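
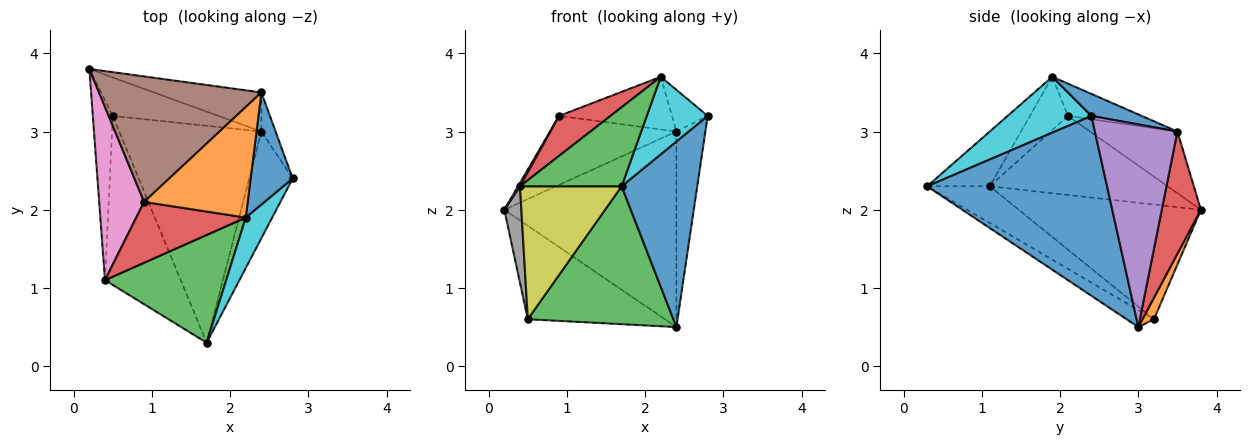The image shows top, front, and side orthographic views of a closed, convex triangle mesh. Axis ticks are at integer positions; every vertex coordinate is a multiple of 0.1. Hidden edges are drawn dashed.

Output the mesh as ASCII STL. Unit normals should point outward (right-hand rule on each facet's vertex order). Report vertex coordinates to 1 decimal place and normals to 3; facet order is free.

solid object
 facet normal 0.900 -0.378 -0.217
  outer loop
   vertex 2.4 3.0 0.5
   vertex 2.8 2.4 3.2
   vertex 1.7 0.3 2.3
  endloop
 endfacet
 facet normal 0.077 0.922 -0.379
  outer loop
   vertex 0.5 3.2 0.6
   vertex 0.2 3.8 2.0
   vertex 2.4 3.0 0.5
  endloop
 endfacet
 facet normal -0.100 -0.534 -0.840
  outer loop
   vertex 0.5 3.2 0.6
   vertex 2.4 3.0 0.5
   vertex 1.7 0.3 2.3
  endloop
 endfacet
 facet normal 0.218 0.957 -0.191
  outer loop
   vertex 2.4 3.5 3.0
   vertex 2.4 3.0 0.5
   vertex 0.2 3.8 2.0
  endloop
 endfacet
 facet normal 0.942 0.330 -0.066
  outer loop
   vertex 2.4 3.5 3.0
   vertex 2.8 2.4 3.2
   vertex 2.4 3.0 0.5
  endloop
 endfacet
 facet normal -0.316 0.457 0.832
  outer loop
   vertex 2.4 3.5 3.0
   vertex 0.2 3.8 2.0
   vertex 0.9 2.1 3.2
  endloop
 endfacet
 facet normal -0.870 -0.010 0.494
  outer loop
   vertex 0.4 1.1 2.3
   vertex 0.9 2.1 3.2
   vertex 0.2 3.8 2.0
  endloop
 endfacet
 facet normal -0.981 -0.092 -0.171
  outer loop
   vertex 0.4 1.1 2.3
   vertex 0.2 3.8 2.0
   vertex 0.5 3.2 0.6
  endloop
 endfacet
 facet normal -0.356 -0.578 -0.735
  outer loop
   vertex 0.4 1.1 2.3
   vertex 0.5 3.2 0.6
   vertex 1.7 0.3 2.3
  endloop
 endfacet
 facet normal 0.755 -0.549 0.358
  outer loop
   vertex 2.2 1.9 3.7
   vertex 1.7 0.3 2.3
   vertex 2.8 2.4 3.2
  endloop
 endfacet
 facet normal 0.440 0.313 0.841
  outer loop
   vertex 2.2 1.9 3.7
   vertex 2.8 2.4 3.2
   vertex 2.4 3.5 3.0
  endloop
 endfacet
 facet normal -0.271 0.414 0.869
  outer loop
   vertex 2.2 1.9 3.7
   vertex 2.4 3.5 3.0
   vertex 0.9 2.1 3.2
  endloop
 endfacet
 facet normal -0.342 -0.556 0.758
  outer loop
   vertex 2.2 1.9 3.7
   vertex 0.4 1.1 2.3
   vertex 1.7 0.3 2.3
  endloop
 endfacet
 facet normal -0.376 -0.509 0.774
  outer loop
   vertex 2.2 1.9 3.7
   vertex 0.9 2.1 3.2
   vertex 0.4 1.1 2.3
  endloop
 endfacet
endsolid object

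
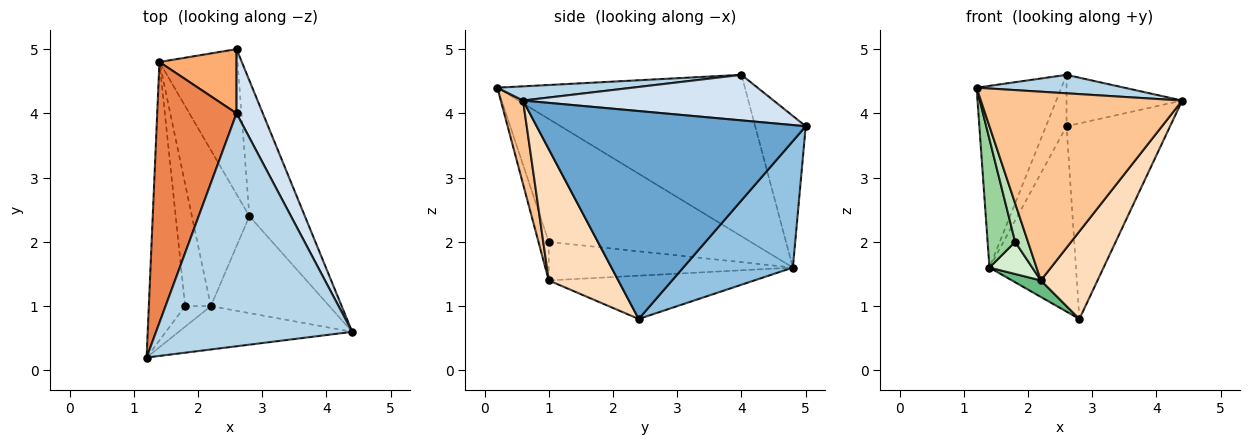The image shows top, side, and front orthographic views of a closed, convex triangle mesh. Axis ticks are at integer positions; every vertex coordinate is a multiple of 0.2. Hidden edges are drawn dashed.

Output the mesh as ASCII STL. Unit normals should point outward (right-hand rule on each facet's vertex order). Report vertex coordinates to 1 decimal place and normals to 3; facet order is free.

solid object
 facet normal 0.906 0.349 -0.242
  outer loop
   vertex 2.8 2.4 0.8
   vertex 2.6 5.0 3.8
   vertex 4.4 0.6 4.2
  endloop
 endfacet
 facet normal 0.706 0.557 -0.436
  outer loop
   vertex 1.4 4.8 1.6
   vertex 2.6 5.0 3.8
   vertex 2.8 2.4 0.8
  endloop
 endfacet
 facet normal 0.072 -0.079 0.994
  outer loop
   vertex 2.6 4.0 4.6
   vertex 1.2 0.2 4.4
   vertex 4.4 0.6 4.2
  endloop
 endfacet
 facet normal 0.804 0.371 0.464
  outer loop
   vertex 2.6 4.0 4.6
   vertex 4.4 0.6 4.2
   vertex 2.6 5.0 3.8
  endloop
 endfacet
 facet normal -0.858 0.294 0.422
  outer loop
   vertex 2.6 4.0 4.6
   vertex 1.4 4.8 1.6
   vertex 1.2 0.2 4.4
  endloop
 endfacet
 facet normal -0.838 0.341 0.426
  outer loop
   vertex 2.6 4.0 4.6
   vertex 2.6 5.0 3.8
   vertex 1.4 4.8 1.6
  endloop
 endfacet
 facet normal 0.107 -0.969 -0.223
  outer loop
   vertex 2.2 1.0 1.4
   vertex 4.4 0.6 4.2
   vertex 1.2 0.2 4.4
  endloop
 endfacet
 facet normal 0.635 -0.518 -0.573
  outer loop
   vertex 2.2 1.0 1.4
   vertex 2.8 2.4 0.8
   vertex 4.4 0.6 4.2
  endloop
 endfacet
 facet normal -0.599 -0.084 -0.796
  outer loop
   vertex 2.2 1.0 1.4
   vertex 1.4 4.8 1.6
   vertex 2.8 2.4 0.8
  endloop
 endfacet
 facet normal -0.951 -0.130 -0.281
  outer loop
   vertex 1.8 1.0 2.0
   vertex 1.2 0.2 4.4
   vertex 1.4 4.8 1.6
  endloop
 endfacet
 facet normal -0.577 -0.721 -0.384
  outer loop
   vertex 1.8 1.0 2.0
   vertex 2.2 1.0 1.4
   vertex 1.2 0.2 4.4
  endloop
 endfacet
 facet normal -0.823 -0.144 -0.549
  outer loop
   vertex 1.8 1.0 2.0
   vertex 1.4 4.8 1.6
   vertex 2.2 1.0 1.4
  endloop
 endfacet
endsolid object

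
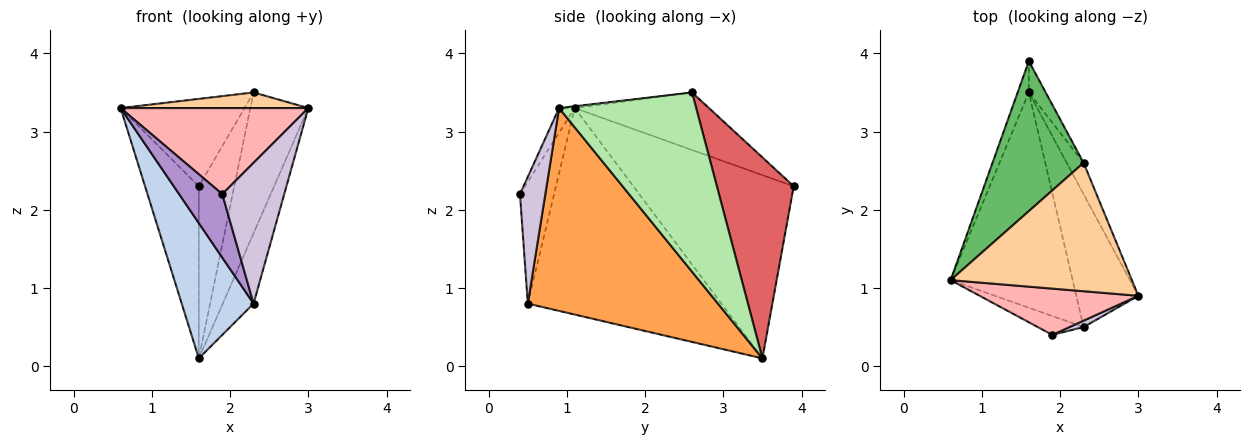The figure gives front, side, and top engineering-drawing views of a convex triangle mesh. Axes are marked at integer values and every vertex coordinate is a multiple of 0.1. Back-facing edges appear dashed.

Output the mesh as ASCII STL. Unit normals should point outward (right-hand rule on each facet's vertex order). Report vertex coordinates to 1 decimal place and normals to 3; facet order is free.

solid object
 facet normal -0.947 0.317 -0.058
  outer loop
   vertex 1.6 3.5 0.1
   vertex 0.6 1.1 3.3
   vertex 1.6 3.9 2.3
  endloop
 endfacet
 facet normal -0.820 -0.304 -0.485
  outer loop
   vertex 2.3 0.5 0.8
   vertex 0.6 1.1 3.3
   vertex 1.6 3.5 0.1
  endloop
 endfacet
 facet normal 0.945 0.153 -0.289
  outer loop
   vertex 2.3 0.5 0.8
   vertex 1.6 3.5 0.1
   vertex 3.0 0.9 3.3
  endloop
 endfacet
 facet normal -0.010 -0.121 0.993
  outer loop
   vertex 2.3 2.6 3.5
   vertex 0.6 1.1 3.3
   vertex 3.0 0.9 3.3
  endloop
 endfacet
 facet normal -0.479 0.442 0.758
  outer loop
   vertex 2.3 2.6 3.5
   vertex 1.6 3.9 2.3
   vertex 0.6 1.1 3.3
  endloop
 endfacet
 facet normal 0.918 0.388 -0.086
  outer loop
   vertex 2.3 2.6 3.5
   vertex 3.0 0.9 3.3
   vertex 1.6 3.5 0.1
  endloop
 endfacet
 facet normal 0.905 0.418 -0.076
  outer loop
   vertex 2.3 2.6 3.5
   vertex 1.6 3.5 0.1
   vertex 1.6 3.9 2.3
  endloop
 endfacet
 facet normal -0.073 -0.878 0.472
  outer loop
   vertex 1.9 0.4 2.2
   vertex 3.0 0.9 3.3
   vertex 0.6 1.1 3.3
  endloop
 endfacet
 facet normal -0.604 -0.764 -0.227
  outer loop
   vertex 1.9 0.4 2.2
   vertex 0.6 1.1 3.3
   vertex 2.3 0.5 0.8
  endloop
 endfacet
 facet normal 0.378 -0.925 0.042
  outer loop
   vertex 1.9 0.4 2.2
   vertex 2.3 0.5 0.8
   vertex 3.0 0.9 3.3
  endloop
 endfacet
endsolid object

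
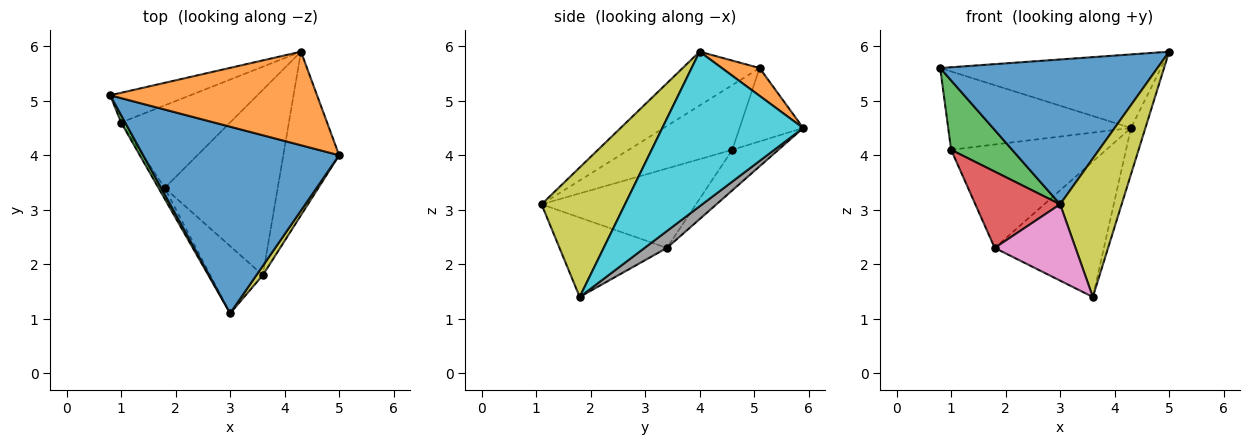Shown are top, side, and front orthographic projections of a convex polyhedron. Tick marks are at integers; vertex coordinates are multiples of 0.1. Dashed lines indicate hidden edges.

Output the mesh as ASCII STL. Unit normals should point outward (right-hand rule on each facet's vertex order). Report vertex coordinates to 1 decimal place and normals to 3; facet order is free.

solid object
 facet normal -0.212 -0.599 0.772
  outer loop
   vertex 3.0 1.1 3.1
   vertex 5.0 4.0 5.9
   vertex 0.8 5.1 5.6
  endloop
 endfacet
 facet normal 0.105 0.615 0.782
  outer loop
   vertex 4.3 5.9 4.5
   vertex 0.8 5.1 5.6
   vertex 5.0 4.0 5.9
  endloop
 endfacet
 facet normal -0.860 -0.507 0.054
  outer loop
   vertex 1.0 4.6 4.1
   vertex 3.0 1.1 3.1
   vertex 0.8 5.1 5.6
  endloop
 endfacet
 facet normal -0.875 -0.480 -0.069
  outer loop
   vertex 1.0 4.6 4.1
   vertex 1.8 3.4 2.3
   vertex 3.0 1.1 3.1
  endloop
 endfacet
 facet normal -0.309 0.889 -0.338
  outer loop
   vertex 1.0 4.6 4.1
   vertex 0.8 5.1 5.6
   vertex 4.3 5.9 4.5
  endloop
 endfacet
 facet normal -0.226 0.761 -0.608
  outer loop
   vertex 1.0 4.6 4.1
   vertex 4.3 5.9 4.5
   vertex 1.8 3.4 2.3
  endloop
 endfacet
 facet normal -0.706 -0.531 -0.468
  outer loop
   vertex 3.6 1.8 1.4
   vertex 3.0 1.1 3.1
   vertex 1.8 3.4 2.3
  endloop
 endfacet
 facet normal 0.120 0.586 -0.802
  outer loop
   vertex 3.6 1.8 1.4
   vertex 1.8 3.4 2.3
   vertex 4.3 5.9 4.5
  endloop
 endfacet
 facet normal 0.804 -0.593 0.040
  outer loop
   vertex 3.6 1.8 1.4
   vertex 5.0 4.0 5.9
   vertex 3.0 1.1 3.1
  endloop
 endfacet
 facet normal 0.936 0.096 -0.338
  outer loop
   vertex 3.6 1.8 1.4
   vertex 4.3 5.9 4.5
   vertex 5.0 4.0 5.9
  endloop
 endfacet
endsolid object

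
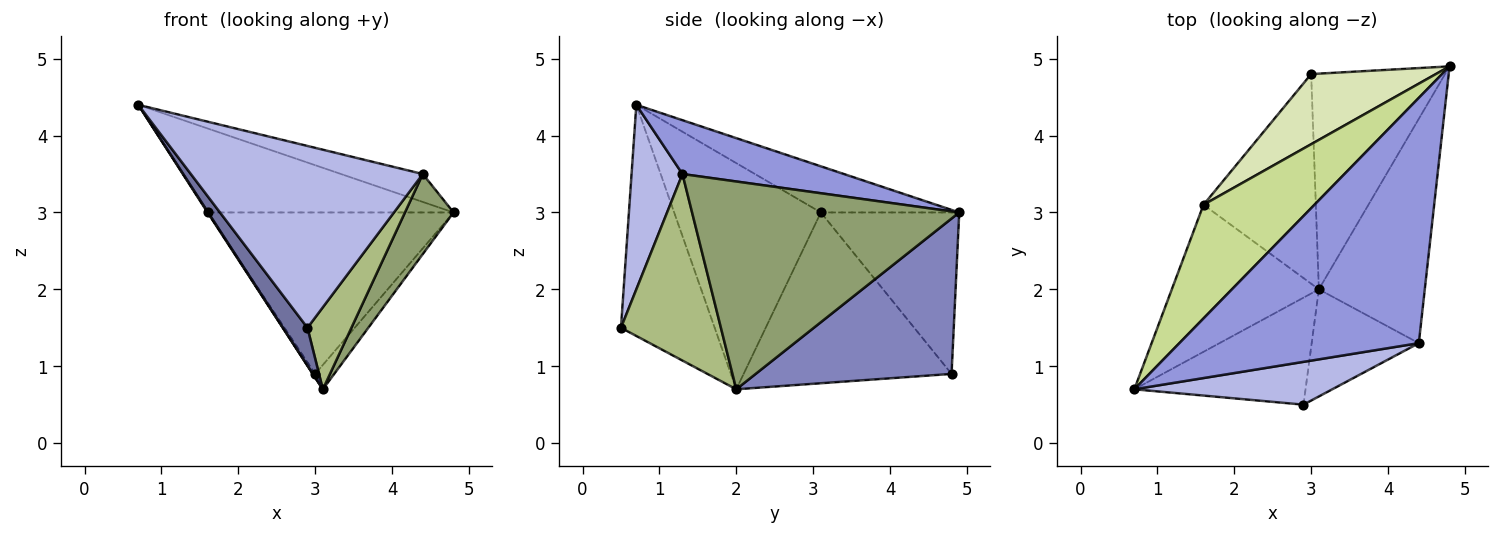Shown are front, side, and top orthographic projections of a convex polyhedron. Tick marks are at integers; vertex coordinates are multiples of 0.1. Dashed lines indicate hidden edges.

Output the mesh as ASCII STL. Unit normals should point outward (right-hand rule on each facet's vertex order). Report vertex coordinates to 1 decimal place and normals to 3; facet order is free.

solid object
 facet normal -0.786 -0.206 -0.582
  outer loop
   vertex 3.1 2.0 0.7
   vertex 2.9 0.5 1.5
   vertex 0.7 0.7 4.4
  endloop
 endfacet
 facet normal 0.755 0.073 -0.651
  outer loop
   vertex 3.0 4.8 0.9
   vertex 4.8 4.9 3.0
   vertex 3.1 2.0 0.7
  endloop
 endfacet
 facet normal 0.218 0.110 0.970
  outer loop
   vertex 4.4 1.3 3.5
   vertex 4.8 4.9 3.0
   vertex 0.7 0.7 4.4
  endloop
 endfacet
 facet normal 0.209 -0.952 0.224
  outer loop
   vertex 4.4 1.3 3.5
   vertex 0.7 0.7 4.4
   vertex 2.9 0.5 1.5
  endloop
 endfacet
 facet normal 0.879 -0.160 -0.448
  outer loop
   vertex 4.4 1.3 3.5
   vertex 3.1 2.0 0.7
   vertex 4.8 4.9 3.0
  endloop
 endfacet
 facet normal 0.810 -0.356 -0.465
  outer loop
   vertex 4.4 1.3 3.5
   vertex 2.9 0.5 1.5
   vertex 3.1 2.0 0.7
  endloop
 endfacet
 facet normal -0.317 0.564 0.763
  outer loop
   vertex 1.6 3.1 3.0
   vertex 0.7 0.7 4.4
   vertex 4.8 4.9 3.0
  endloop
 endfacet
 facet normal -0.458 0.815 0.354
  outer loop
   vertex 1.6 3.1 3.0
   vertex 4.8 4.9 3.0
   vertex 3.0 4.8 0.9
  endloop
 endfacet
 facet normal -0.838 -0.004 -0.545
  outer loop
   vertex 1.6 3.1 3.0
   vertex 3.1 2.0 0.7
   vertex 0.7 0.7 4.4
  endloop
 endfacet
 facet normal -0.836 0.009 -0.549
  outer loop
   vertex 1.6 3.1 3.0
   vertex 3.0 4.8 0.9
   vertex 3.1 2.0 0.7
  endloop
 endfacet
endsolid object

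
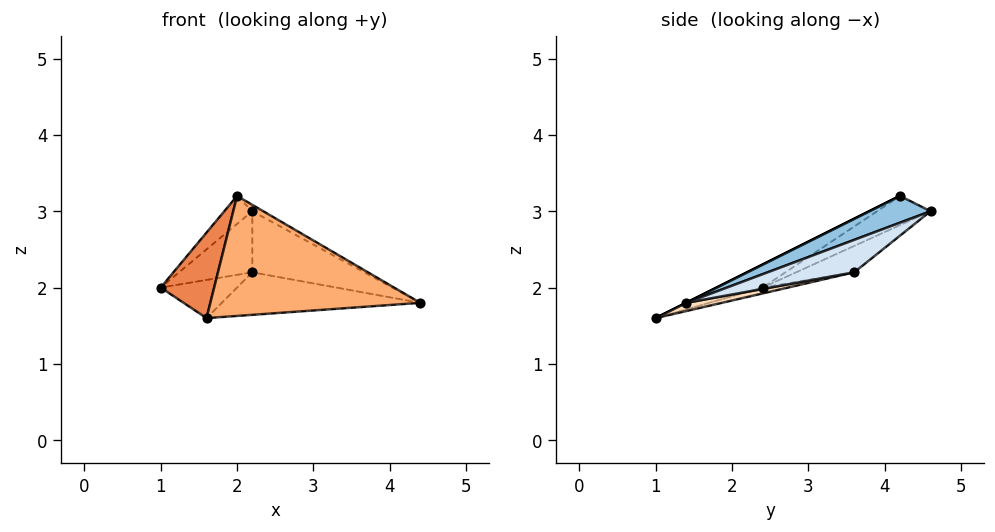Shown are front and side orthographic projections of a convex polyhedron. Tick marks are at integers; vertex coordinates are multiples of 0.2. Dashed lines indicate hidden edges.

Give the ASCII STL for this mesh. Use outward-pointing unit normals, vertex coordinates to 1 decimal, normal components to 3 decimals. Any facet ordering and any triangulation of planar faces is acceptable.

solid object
 facet normal -0.885 0.464 0.042
  outer loop
   vertex 2.0 4.2 3.2
   vertex 2.2 4.6 3.0
   vertex 1.0 2.4 2.0
  endloop
 endfacet
 facet normal 0.590 0.105 0.801
  outer loop
   vertex 2.0 4.2 3.2
   vertex 4.4 1.4 1.8
   vertex 2.2 4.6 3.0
  endloop
 endfacet
 facet normal -0.443 0.560 -0.700
  outer loop
   vertex 2.2 3.6 2.2
   vertex 1.0 2.4 2.0
   vertex 2.2 4.6 3.0
  endloop
 endfacet
 facet normal 0.435 0.563 -0.703
  outer loop
   vertex 2.2 3.6 2.2
   vertex 2.2 4.6 3.0
   vertex 4.4 1.4 1.8
  endloop
 endfacet
 facet normal -0.333 -0.388 0.859
  outer loop
   vertex 1.6 1.0 1.6
   vertex 2.0 4.2 3.2
   vertex 1.0 2.4 2.0
  endloop
 endfacet
 facet normal 0.000 -0.447 0.894
  outer loop
   vertex 1.6 1.0 1.6
   vertex 4.4 1.4 1.8
   vertex 2.0 4.2 3.2
  endloop
 endfacet
 facet normal -0.081 0.242 -0.967
  outer loop
   vertex 1.6 1.0 1.6
   vertex 1.0 2.4 2.0
   vertex 2.2 3.6 2.2
  endloop
 endfacet
 facet normal 0.039 0.216 -0.976
  outer loop
   vertex 1.6 1.0 1.6
   vertex 2.2 3.6 2.2
   vertex 4.4 1.4 1.8
  endloop
 endfacet
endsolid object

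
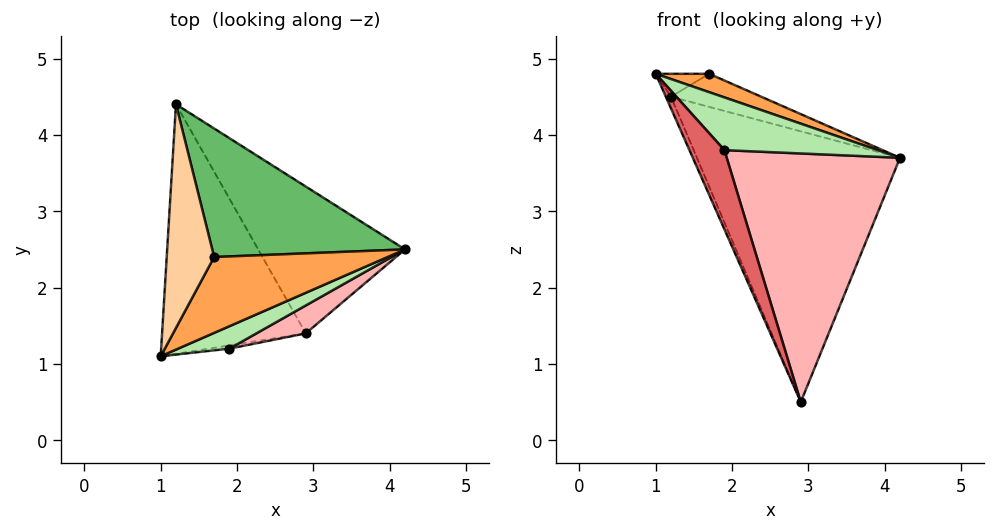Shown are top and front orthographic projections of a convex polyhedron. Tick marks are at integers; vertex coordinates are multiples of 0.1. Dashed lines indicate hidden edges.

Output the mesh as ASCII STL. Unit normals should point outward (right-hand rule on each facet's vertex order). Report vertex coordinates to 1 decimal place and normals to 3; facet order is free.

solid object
 facet normal -0.915 0.019 -0.403
  outer loop
   vertex 2.9 1.4 0.5
   vertex 1.0 1.1 4.8
   vertex 1.2 4.4 4.5
  endloop
 endfacet
 facet normal 0.395 0.808 -0.438
  outer loop
   vertex 2.9 1.4 0.5
   vertex 1.2 4.4 4.5
   vertex 4.2 2.5 3.7
  endloop
 endfacet
 facet normal 0.400 -0.216 0.891
  outer loop
   vertex 1.7 2.4 4.8
   vertex 1.0 1.1 4.8
   vertex 4.2 2.5 3.7
  endloop
 endfacet
 facet normal -0.186 0.100 0.977
  outer loop
   vertex 1.7 2.4 4.8
   vertex 1.2 4.4 4.5
   vertex 1.0 1.1 4.8
  endloop
 endfacet
 facet normal 0.384 0.230 0.894
  outer loop
   vertex 1.7 2.4 4.8
   vertex 4.2 2.5 3.7
   vertex 1.2 4.4 4.5
  endloop
 endfacet
 facet normal 0.473 -0.811 0.345
  outer loop
   vertex 1.9 1.2 3.8
   vertex 4.2 2.5 3.7
   vertex 1.0 1.1 4.8
  endloop
 endfacet
 facet normal 0.066 -0.997 -0.040
  outer loop
   vertex 1.9 1.2 3.8
   vertex 1.0 1.1 4.8
   vertex 2.9 1.4 0.5
  endloop
 endfacet
 facet normal 0.493 -0.865 0.097
  outer loop
   vertex 1.9 1.2 3.8
   vertex 2.9 1.4 0.5
   vertex 4.2 2.5 3.7
  endloop
 endfacet
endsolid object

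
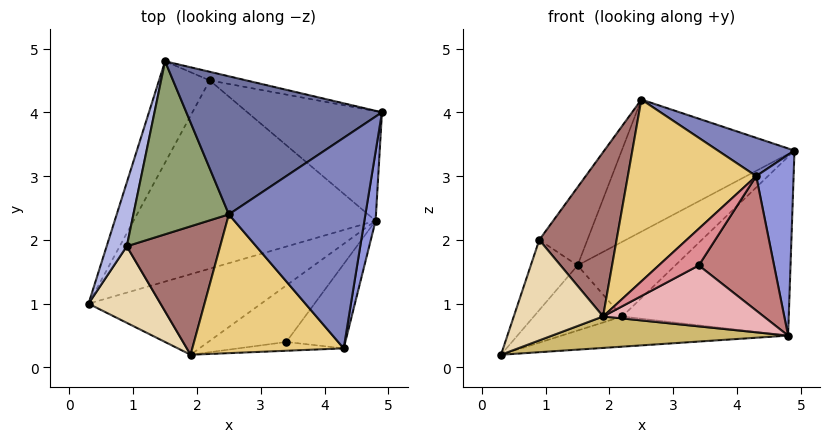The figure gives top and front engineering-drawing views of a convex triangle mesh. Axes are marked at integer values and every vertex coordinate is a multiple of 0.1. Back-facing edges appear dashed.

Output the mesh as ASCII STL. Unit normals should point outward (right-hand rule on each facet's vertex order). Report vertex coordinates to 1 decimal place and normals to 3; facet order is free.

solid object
 facet normal -0.215 0.675 0.706
  outer loop
   vertex 2.5 2.4 4.2
   vertex 4.9 4.0 3.4
   vertex 1.5 4.8 1.6
  endloop
 endfacet
 facet normal 0.408 -0.163 0.898
  outer loop
   vertex 4.3 0.3 3.0
   vertex 4.9 4.0 3.4
   vertex 2.5 2.4 4.2
  endloop
 endfacet
 facet normal 0.984 -0.166 0.064
  outer loop
   vertex 4.8 2.3 0.5
   vertex 4.9 4.0 3.4
   vertex 4.3 0.3 3.0
  endloop
 endfacet
 facet normal -0.953 0.225 0.205
  outer loop
   vertex 0.9 1.9 2.0
   vertex 1.5 4.8 1.6
   vertex 0.3 1.0 0.2
  endloop
 endfacet
 facet normal -0.810 0.241 0.534
  outer loop
   vertex 0.9 1.9 2.0
   vertex 2.5 2.4 4.2
   vertex 1.5 4.8 1.6
  endloop
 endfacet
 facet normal 0.283 0.953 -0.110
  outer loop
   vertex 2.2 4.5 0.8
   vertex 1.5 4.8 1.6
   vertex 4.9 4.0 3.4
  endloop
 endfacet
 facet normal 0.551 0.711 -0.436
  outer loop
   vertex 2.2 4.5 0.8
   vertex 4.9 4.0 3.4
   vertex 4.8 2.3 0.5
  endloop
 endfacet
 facet normal -0.590 0.437 -0.680
  outer loop
   vertex 2.2 4.5 0.8
   vertex 0.3 1.0 0.2
   vertex 1.5 4.8 1.6
  endloop
 endfacet
 facet normal 0.020 0.158 -0.987
  outer loop
   vertex 2.2 4.5 0.8
   vertex 4.8 2.3 0.5
   vertex 0.3 1.0 0.2
  endloop
 endfacet
 facet normal 0.165 -0.359 -0.919
  outer loop
   vertex 1.9 0.2 0.8
   vertex 0.3 1.0 0.2
   vertex 4.8 2.3 0.5
  endloop
 endfacet
 facet normal -0.463 -0.704 0.538
  outer loop
   vertex 1.9 0.2 0.8
   vertex 4.3 0.3 3.0
   vertex 2.5 2.4 4.2
  endloop
 endfacet
 facet normal -0.530 -0.675 0.514
  outer loop
   vertex 1.9 0.2 0.8
   vertex 0.9 1.9 2.0
   vertex 0.3 1.0 0.2
  endloop
 endfacet
 facet normal -0.515 -0.675 0.528
  outer loop
   vertex 1.9 0.2 0.8
   vertex 2.5 2.4 4.2
   vertex 0.9 1.9 2.0
  endloop
 endfacet
 facet normal 0.591 -0.684 -0.429
  outer loop
   vertex 3.4 0.4 1.6
   vertex 4.8 2.3 0.5
   vertex 4.3 0.3 3.0
  endloop
 endfacet
 facet normal 0.246 -0.943 -0.225
  outer loop
   vertex 3.4 0.4 1.6
   vertex 4.3 0.3 3.0
   vertex 1.9 0.2 0.8
  endloop
 endfacet
 facet normal 0.418 -0.666 -0.618
  outer loop
   vertex 3.4 0.4 1.6
   vertex 1.9 0.2 0.8
   vertex 4.8 2.3 0.5
  endloop
 endfacet
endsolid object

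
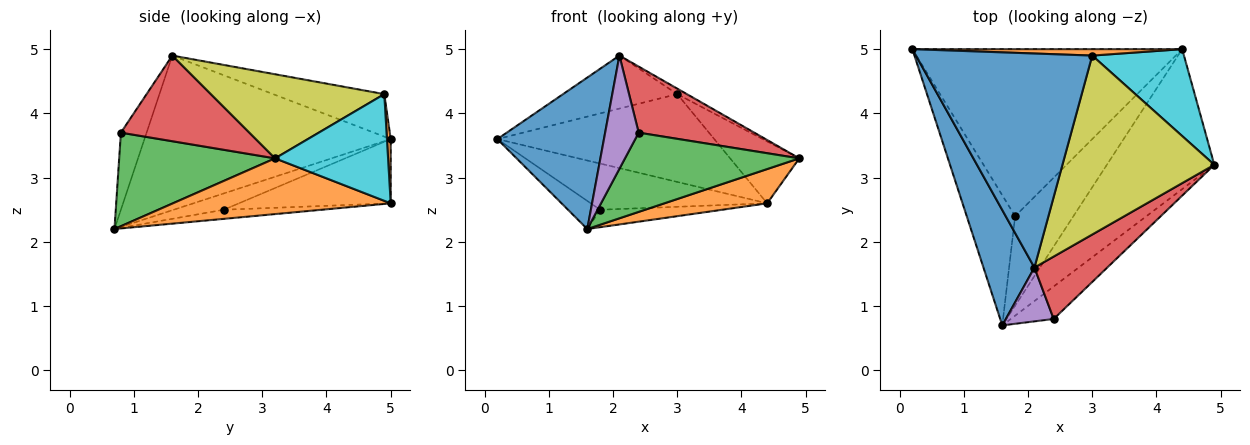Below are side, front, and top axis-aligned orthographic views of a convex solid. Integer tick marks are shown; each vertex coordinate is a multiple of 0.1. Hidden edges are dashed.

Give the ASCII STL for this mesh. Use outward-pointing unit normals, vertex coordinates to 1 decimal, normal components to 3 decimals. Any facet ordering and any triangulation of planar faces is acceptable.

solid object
 facet normal -0.878 -0.380 0.289
  outer loop
   vertex 2.1 1.6 4.9
   vertex 0.2 5.0 3.6
   vertex 1.6 0.7 2.2
  endloop
 endfacet
 facet normal 0.450 -0.212 -0.867
  outer loop
   vertex 4.4 5.0 2.6
   vertex 4.9 3.2 3.3
   vertex 1.6 0.7 2.2
  endloop
 endfacet
 facet normal 0.637 -0.713 -0.292
  outer loop
   vertex 2.4 0.8 3.7
   vertex 1.6 0.7 2.2
   vertex 4.9 3.2 3.3
  endloop
 endfacet
 facet normal 0.628 -0.566 0.534
  outer loop
   vertex 2.4 0.8 3.7
   vertex 4.9 3.2 3.3
   vertex 2.1 1.6 4.9
  endloop
 endfacet
 facet normal -0.569 -0.743 0.353
  outer loop
   vertex 2.4 0.8 3.7
   vertex 2.1 1.6 4.9
   vertex 1.6 0.7 2.2
  endloop
 endfacet
 facet normal -0.312 0.201 -0.929
  outer loop
   vertex 1.8 2.4 2.5
   vertex 1.6 0.7 2.2
   vertex 0.2 5.0 3.6
  endloop
 endfacet
 facet normal -0.224 0.260 -0.939
  outer loop
   vertex 1.8 2.4 2.5
   vertex 0.2 5.0 3.6
   vertex 4.4 5.0 2.6
  endloop
 endfacet
 facet normal -0.152 0.189 -0.970
  outer loop
   vertex 1.8 2.4 2.5
   vertex 4.4 5.0 2.6
   vertex 1.6 0.7 2.2
  endloop
 endfacet
 facet normal 0.484 0.027 0.874
  outer loop
   vertex 3.0 4.9 4.3
   vertex 2.1 1.6 4.9
   vertex 4.9 3.2 3.3
  endloop
 endfacet
 facet normal 0.688 0.421 0.591
  outer loop
   vertex 3.0 4.9 4.3
   vertex 4.9 3.2 3.3
   vertex 4.4 5.0 2.6
  endloop
 endfacet
 facet normal -0.228 0.234 0.945
  outer loop
   vertex 3.0 4.9 4.3
   vertex 0.2 5.0 3.6
   vertex 2.1 1.6 4.9
  endloop
 endfacet
 facet normal 0.017 0.997 0.073
  outer loop
   vertex 3.0 4.9 4.3
   vertex 4.4 5.0 2.6
   vertex 0.2 5.0 3.6
  endloop
 endfacet
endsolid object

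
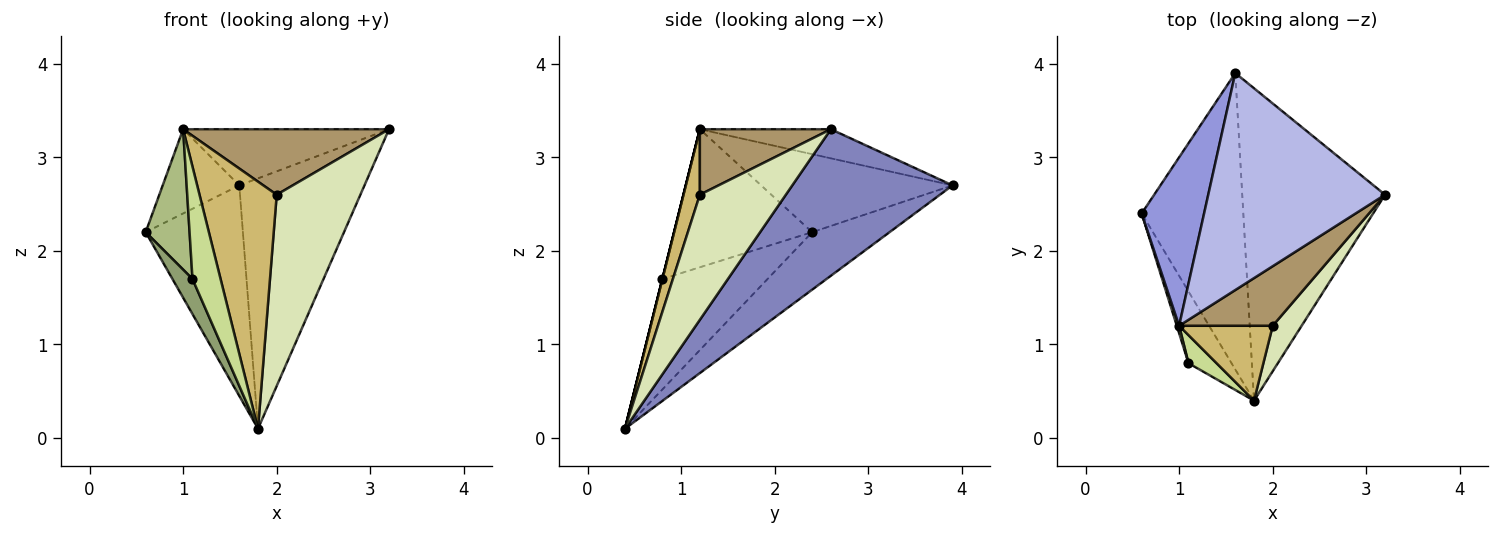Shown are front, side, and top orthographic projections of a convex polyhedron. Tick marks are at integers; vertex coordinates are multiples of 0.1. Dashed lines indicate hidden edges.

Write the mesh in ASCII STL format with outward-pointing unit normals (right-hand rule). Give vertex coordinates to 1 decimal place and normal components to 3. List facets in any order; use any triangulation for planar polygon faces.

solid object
 facet normal -0.419 0.526 -0.740
  outer loop
   vertex 1.6 3.9 2.7
   vertex 1.8 0.4 0.1
   vertex 0.6 2.4 2.2
  endloop
 endfacet
 facet normal 0.625 0.488 -0.609
  outer loop
   vertex 1.6 3.9 2.7
   vertex 3.2 2.6 3.3
   vertex 1.8 0.4 0.1
  endloop
 endfacet
 facet normal -0.745 0.298 0.596
  outer loop
   vertex 1.6 3.9 2.7
   vertex 0.6 2.4 2.2
   vertex 1.0 1.2 3.3
  endloop
 endfacet
 facet normal -0.157 0.247 0.956
  outer loop
   vertex 1.6 3.9 2.7
   vertex 1.0 1.2 3.3
   vertex 3.2 2.6 3.3
  endloop
 endfacet
 facet normal -0.917 -0.175 -0.358
  outer loop
   vertex 1.1 0.8 1.7
   vertex 0.6 2.4 2.2
   vertex 1.8 0.4 0.1
  endloop
 endfacet
 facet normal -0.953 -0.303 0.016
  outer loop
   vertex 1.1 0.8 1.7
   vertex 1.0 1.2 3.3
   vertex 0.6 2.4 2.2
  endloop
 endfacet
 facet normal 0.000 -0.970 0.243
  outer loop
   vertex 1.1 0.8 1.7
   vertex 1.8 0.4 0.1
   vertex 1.0 1.2 3.3
  endloop
 endfacet
 facet normal 0.707 -0.688 0.164
  outer loop
   vertex 2.0 1.2 2.6
   vertex 1.8 0.4 0.1
   vertex 3.2 2.6 3.3
  endloop
 endfacet
 facet normal 0.426 -0.669 0.609
  outer loop
   vertex 2.0 1.2 2.6
   vertex 3.2 2.6 3.3
   vertex 1.0 1.2 3.3
  endloop
 endfacet
 facet normal 0.199 -0.938 0.284
  outer loop
   vertex 2.0 1.2 2.6
   vertex 1.0 1.2 3.3
   vertex 1.8 0.4 0.1
  endloop
 endfacet
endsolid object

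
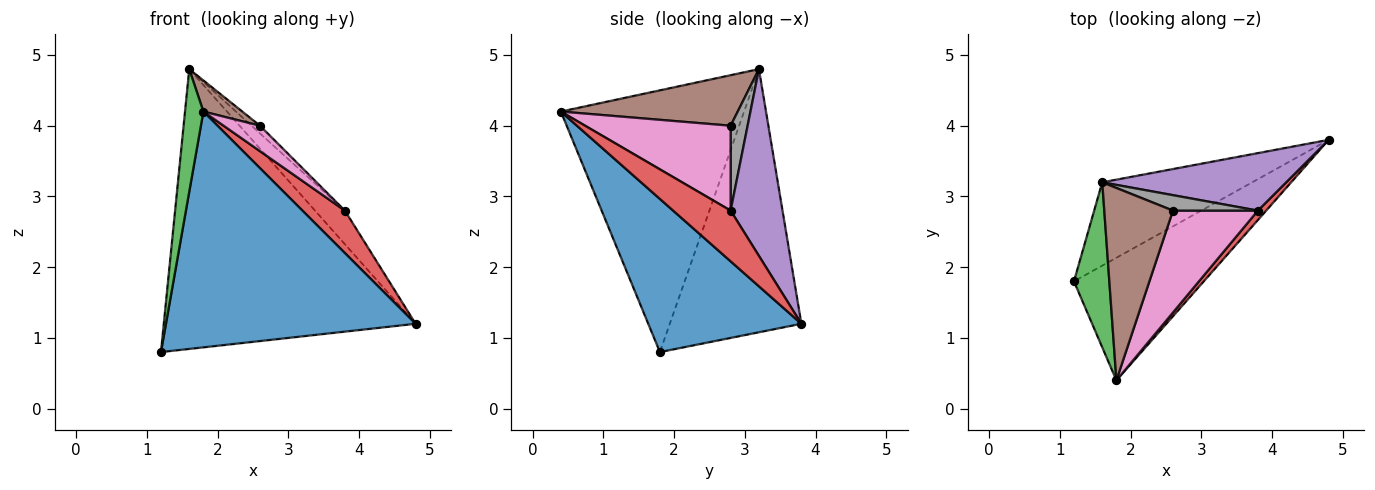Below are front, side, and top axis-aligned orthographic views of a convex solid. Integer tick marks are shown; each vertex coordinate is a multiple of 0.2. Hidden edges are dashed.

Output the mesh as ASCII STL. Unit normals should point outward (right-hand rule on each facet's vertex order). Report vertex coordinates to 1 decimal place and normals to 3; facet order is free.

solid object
 facet normal 0.478 -0.779 -0.405
  outer loop
   vertex 1.8 0.4 4.2
   vertex 1.2 1.8 0.8
   vertex 4.8 3.8 1.2
  endloop
 endfacet
 facet normal -0.448 0.857 -0.255
  outer loop
   vertex 1.6 3.2 4.8
   vertex 4.8 3.8 1.2
   vertex 1.2 1.8 0.8
  endloop
 endfacet
 facet normal -0.986 -0.099 0.133
  outer loop
   vertex 1.6 3.2 4.8
   vertex 1.2 1.8 0.8
   vertex 1.8 0.4 4.2
  endloop
 endfacet
 facet normal 0.798 -0.589 0.131
  outer loop
   vertex 3.8 2.8 2.8
   vertex 1.8 0.4 4.2
   vertex 4.8 3.8 1.2
  endloop
 endfacet
 facet normal 0.659 0.380 0.649
  outer loop
   vertex 3.8 2.8 2.8
   vertex 4.8 3.8 1.2
   vertex 1.6 3.2 4.8
  endloop
 endfacet
 facet normal 0.587 -0.129 0.799
  outer loop
   vertex 2.6 2.8 4.0
   vertex 1.6 3.2 4.8
   vertex 1.8 0.4 4.2
  endloop
 endfacet
 facet normal 0.696 -0.174 0.696
  outer loop
   vertex 2.6 2.8 4.0
   vertex 1.8 0.4 4.2
   vertex 3.8 2.8 2.8
  endloop
 endfacet
 facet normal 0.667 0.333 0.667
  outer loop
   vertex 2.6 2.8 4.0
   vertex 3.8 2.8 2.8
   vertex 1.6 3.2 4.8
  endloop
 endfacet
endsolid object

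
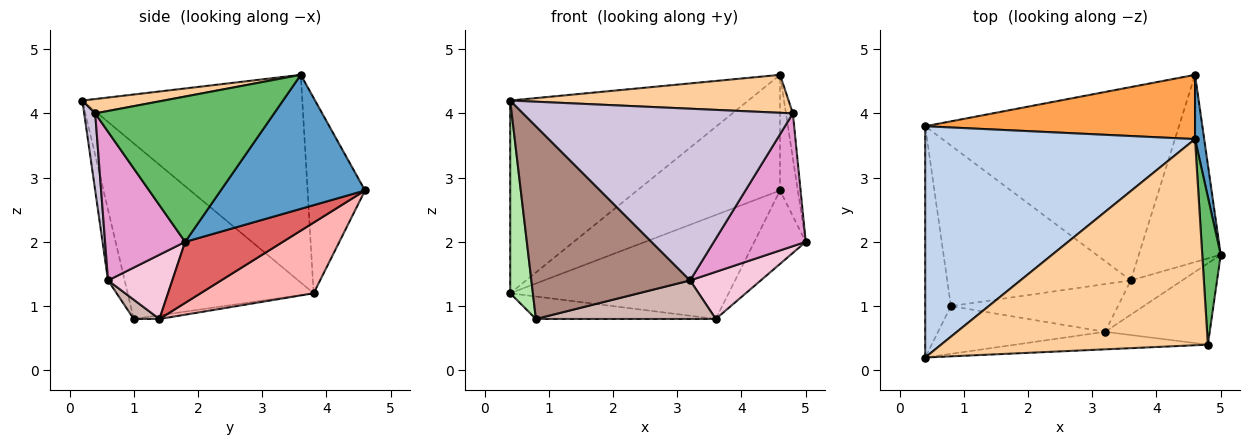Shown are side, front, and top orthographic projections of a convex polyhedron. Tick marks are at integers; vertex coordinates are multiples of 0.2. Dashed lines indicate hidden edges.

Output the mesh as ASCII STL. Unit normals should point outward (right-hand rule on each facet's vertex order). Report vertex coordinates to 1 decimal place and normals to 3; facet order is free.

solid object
 facet normal 0.990 0.122 0.068
  outer loop
   vertex 4.6 3.6 4.6
   vertex 5.0 1.8 2.0
   vertex 4.6 4.6 2.8
  endloop
 endfacet
 facet normal -0.509 0.551 0.661
  outer loop
   vertex 0.4 3.8 1.2
   vertex 0.4 0.2 4.2
   vertex 4.6 3.6 4.6
  endloop
 endfacet
 facet normal -0.332 0.825 0.458
  outer loop
   vertex 0.4 3.8 1.2
   vertex 4.6 3.6 4.6
   vertex 4.6 4.6 2.8
  endloop
 endfacet
 facet normal 0.053 -0.181 0.982
  outer loop
   vertex 4.8 0.4 4.0
   vertex 4.6 3.6 4.6
   vertex 0.4 0.2 4.2
  endloop
 endfacet
 facet normal 0.991 0.038 0.126
  outer loop
   vertex 4.8 0.4 4.0
   vertex 5.0 1.8 2.0
   vertex 4.6 3.6 4.6
  endloop
 endfacet
 facet normal -0.982 -0.120 -0.144
  outer loop
   vertex 0.8 1.0 0.8
   vertex 0.4 0.2 4.2
   vertex 0.4 3.8 1.2
  endloop
 endfacet
 facet normal 0.570 0.300 -0.765
  outer loop
   vertex 3.6 1.4 0.8
   vertex 4.6 4.6 2.8
   vertex 5.0 1.8 2.0
  endloop
 endfacet
 facet normal 0.238 0.460 -0.855
  outer loop
   vertex 3.6 1.4 0.8
   vertex 0.4 3.8 1.2
   vertex 4.6 4.6 2.8
  endloop
 endfacet
 facet normal -0.020 0.139 -0.990
  outer loop
   vertex 3.6 1.4 0.8
   vertex 0.8 1.0 0.8
   vertex 0.4 3.8 1.2
  endloop
 endfacet
 facet normal 0.041 -0.994 -0.101
  outer loop
   vertex 3.2 0.6 1.4
   vertex 4.8 0.4 4.0
   vertex 0.4 0.2 4.2
  endloop
 endfacet
 facet normal -0.101 -0.966 -0.239
  outer loop
   vertex 3.2 0.6 1.4
   vertex 0.4 0.2 4.2
   vertex 0.8 1.0 0.8
  endloop
 endfacet
 facet normal 0.089 -0.626 -0.775
  outer loop
   vertex 3.2 0.6 1.4
   vertex 0.8 1.0 0.8
   vertex 3.6 1.4 0.8
  endloop
 endfacet
 facet normal 0.596 -0.685 -0.420
  outer loop
   vertex 3.2 0.6 1.4
   vertex 5.0 1.8 2.0
   vertex 4.8 0.4 4.0
  endloop
 endfacet
 facet normal 0.592 -0.652 -0.474
  outer loop
   vertex 3.2 0.6 1.4
   vertex 3.6 1.4 0.8
   vertex 5.0 1.8 2.0
  endloop
 endfacet
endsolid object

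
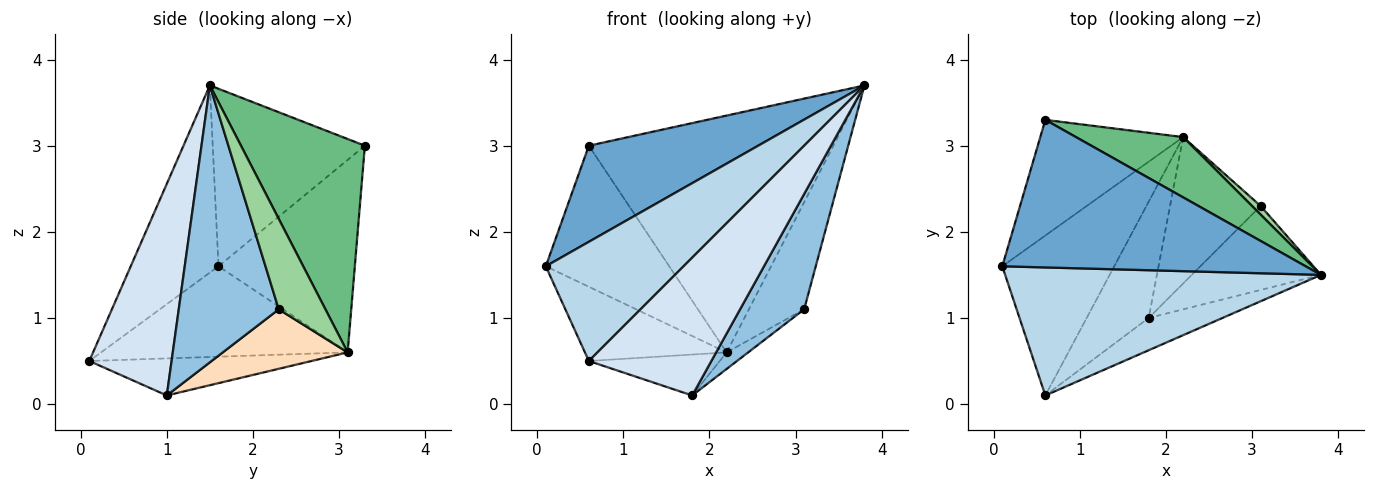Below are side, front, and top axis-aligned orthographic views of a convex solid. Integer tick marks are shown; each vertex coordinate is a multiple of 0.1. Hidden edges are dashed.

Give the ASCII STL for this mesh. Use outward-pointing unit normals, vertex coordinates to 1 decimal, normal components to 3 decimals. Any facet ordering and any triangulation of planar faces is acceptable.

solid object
 facet normal -0.440 -0.490 0.752
  outer loop
   vertex 0.6 3.3 3.0
   vertex 0.1 1.6 1.6
   vertex 3.8 1.5 3.7
  endloop
 endfacet
 facet normal 0.784 -0.502 -0.366
  outer loop
   vertex 3.1 2.3 1.1
   vertex 3.8 1.5 3.7
   vertex 1.8 1.0 0.1
  endloop
 endfacet
 facet normal -0.398 -0.625 0.671
  outer loop
   vertex 0.6 0.1 0.5
   vertex 3.8 1.5 3.7
   vertex 0.1 1.6 1.6
  endloop
 endfacet
 facet normal 0.547 -0.815 -0.191
  outer loop
   vertex 0.6 0.1 0.5
   vertex 1.8 1.0 0.1
   vertex 3.8 1.5 3.7
  endloop
 endfacet
 facet normal -0.650 0.588 -0.482
  outer loop
   vertex 2.2 3.1 0.6
   vertex 0.1 1.6 1.6
   vertex 0.6 3.3 3.0
  endloop
 endfacet
 facet normal -0.591 0.340 -0.732
  outer loop
   vertex 2.2 3.1 0.6
   vertex 0.6 0.1 0.5
   vertex 0.1 1.6 1.6
  endloop
 endfacet
 facet normal -0.491 0.289 -0.822
  outer loop
   vertex 2.2 3.1 0.6
   vertex 1.8 1.0 0.1
   vertex 0.6 0.1 0.5
  endloop
 endfacet
 facet normal 0.546 0.094 -0.832
  outer loop
   vertex 2.2 3.1 0.6
   vertex 3.1 2.3 1.1
   vertex 1.8 1.0 0.1
  endloop
 endfacet
 facet normal 0.441 0.870 0.221
  outer loop
   vertex 2.2 3.1 0.6
   vertex 0.6 3.3 3.0
   vertex 3.8 1.5 3.7
  endloop
 endfacet
 facet normal 0.644 0.763 0.061
  outer loop
   vertex 2.2 3.1 0.6
   vertex 3.8 1.5 3.7
   vertex 3.1 2.3 1.1
  endloop
 endfacet
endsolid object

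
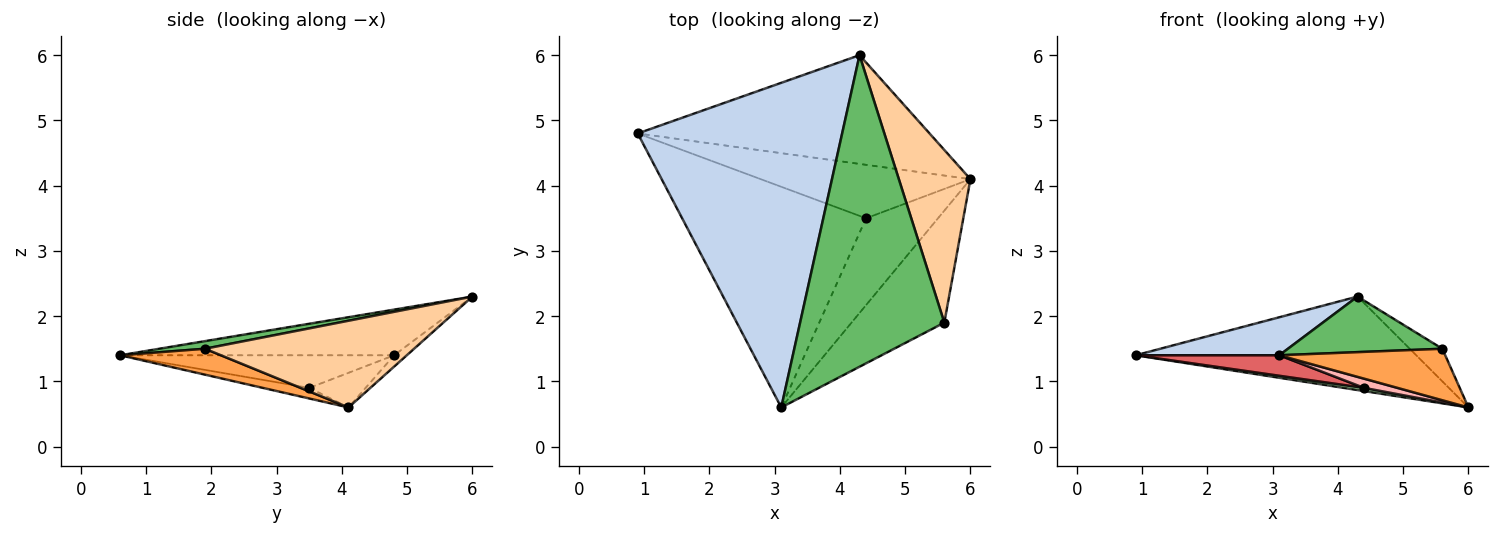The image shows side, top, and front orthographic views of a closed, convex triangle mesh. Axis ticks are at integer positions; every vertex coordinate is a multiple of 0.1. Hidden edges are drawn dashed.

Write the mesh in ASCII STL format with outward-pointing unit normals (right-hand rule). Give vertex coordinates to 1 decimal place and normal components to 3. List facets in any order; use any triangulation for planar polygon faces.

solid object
 facet normal -0.029 0.652 -0.758
  outer loop
   vertex 4.3 6.0 2.3
   vertex 6.0 4.1 0.6
   vertex 0.9 4.8 1.4
  endloop
 endfacet
 facet normal -0.217 -0.113 0.970
  outer loop
   vertex 4.3 6.0 2.3
   vertex 0.9 4.8 1.4
   vertex 3.1 0.6 1.4
  endloop
 endfacet
 facet normal 0.246 -0.405 -0.881
  outer loop
   vertex 5.6 1.9 1.5
   vertex 3.1 0.6 1.4
   vertex 6.0 4.1 0.6
  endloop
 endfacet
 facet normal 0.766 0.119 0.632
  outer loop
   vertex 5.6 1.9 1.5
   vertex 6.0 4.1 0.6
   vertex 4.3 6.0 2.3
  endloop
 endfacet
 facet normal 0.052 -0.175 0.983
  outer loop
   vertex 5.6 1.9 1.5
   vertex 4.3 6.0 2.3
   vertex 3.1 0.6 1.4
  endloop
 endfacet
 facet normal -0.163 -0.059 -0.985
  outer loop
   vertex 4.4 3.5 0.9
   vertex 0.9 4.8 1.4
   vertex 6.0 4.1 0.6
  endloop
 endfacet
 facet normal -0.174 -0.091 -0.981
  outer loop
   vertex 4.4 3.5 0.9
   vertex 3.1 0.6 1.4
   vertex 0.9 4.8 1.4
  endloop
 endfacet
 facet normal -0.145 -0.105 -0.984
  outer loop
   vertex 4.4 3.5 0.9
   vertex 6.0 4.1 0.6
   vertex 3.1 0.6 1.4
  endloop
 endfacet
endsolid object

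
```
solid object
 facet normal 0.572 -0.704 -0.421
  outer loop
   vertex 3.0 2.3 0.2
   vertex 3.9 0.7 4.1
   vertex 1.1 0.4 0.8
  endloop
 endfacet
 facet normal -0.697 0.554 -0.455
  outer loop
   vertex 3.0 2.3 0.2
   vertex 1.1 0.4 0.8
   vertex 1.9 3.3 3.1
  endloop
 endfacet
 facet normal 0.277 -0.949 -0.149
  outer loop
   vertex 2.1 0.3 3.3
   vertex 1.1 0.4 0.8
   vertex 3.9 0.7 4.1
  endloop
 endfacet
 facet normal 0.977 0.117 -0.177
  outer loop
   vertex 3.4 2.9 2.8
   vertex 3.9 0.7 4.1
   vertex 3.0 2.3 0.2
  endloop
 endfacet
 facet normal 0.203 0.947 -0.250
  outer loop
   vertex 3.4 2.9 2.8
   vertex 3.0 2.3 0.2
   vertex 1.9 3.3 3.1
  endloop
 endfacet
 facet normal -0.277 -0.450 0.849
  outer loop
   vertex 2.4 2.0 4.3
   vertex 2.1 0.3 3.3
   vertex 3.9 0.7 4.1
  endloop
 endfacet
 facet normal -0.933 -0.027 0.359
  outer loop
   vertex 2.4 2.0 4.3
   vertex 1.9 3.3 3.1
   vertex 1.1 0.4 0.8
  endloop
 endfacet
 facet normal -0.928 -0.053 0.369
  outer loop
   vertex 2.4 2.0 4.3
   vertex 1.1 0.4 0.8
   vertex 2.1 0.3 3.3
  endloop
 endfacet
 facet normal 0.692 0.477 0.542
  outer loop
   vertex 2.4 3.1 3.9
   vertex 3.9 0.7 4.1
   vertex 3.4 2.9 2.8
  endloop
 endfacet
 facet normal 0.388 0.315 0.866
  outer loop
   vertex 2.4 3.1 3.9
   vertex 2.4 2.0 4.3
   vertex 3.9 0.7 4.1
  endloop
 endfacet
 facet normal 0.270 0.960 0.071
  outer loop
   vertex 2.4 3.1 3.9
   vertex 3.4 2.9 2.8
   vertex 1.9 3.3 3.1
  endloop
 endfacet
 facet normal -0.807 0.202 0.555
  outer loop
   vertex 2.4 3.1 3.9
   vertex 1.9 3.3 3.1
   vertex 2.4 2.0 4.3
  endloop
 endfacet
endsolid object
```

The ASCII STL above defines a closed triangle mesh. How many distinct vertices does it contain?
8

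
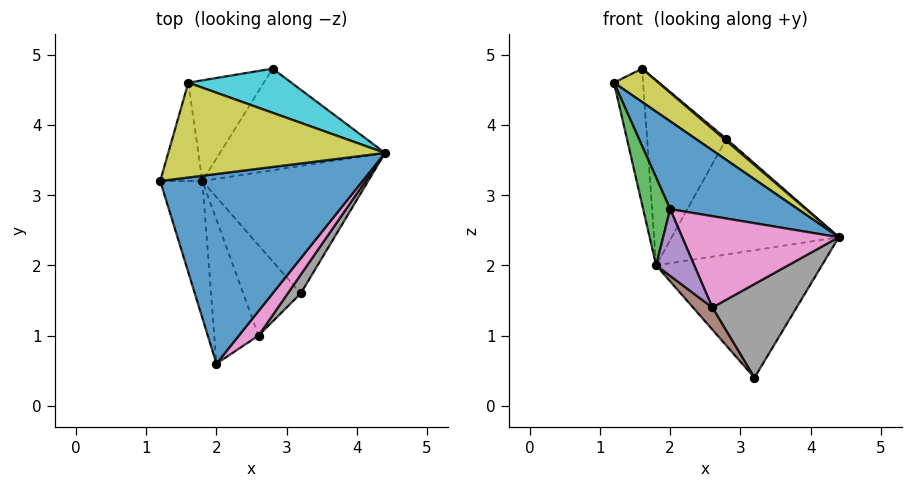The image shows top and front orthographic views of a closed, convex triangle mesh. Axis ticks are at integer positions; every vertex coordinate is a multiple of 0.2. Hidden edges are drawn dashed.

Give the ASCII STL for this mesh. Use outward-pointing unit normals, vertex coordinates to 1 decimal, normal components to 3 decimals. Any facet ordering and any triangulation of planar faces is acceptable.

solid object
 facet normal 0.560 -0.348 0.752
  outer loop
   vertex 2.0 0.6 2.8
   vertex 4.4 3.6 2.4
   vertex 1.2 3.2 4.6
  endloop
 endfacet
 facet normal 0.000 0.707 -0.707
  outer loop
   vertex 1.8 3.2 2.0
   vertex 4.4 3.6 2.4
   vertex 3.2 1.6 0.4
  endloop
 endfacet
 facet normal -0.964 -0.143 -0.223
  outer loop
   vertex 1.8 3.2 2.0
   vertex 2.0 0.6 2.8
   vertex 1.2 3.2 4.6
  endloop
 endfacet
 facet normal -0.014 0.751 -0.660
  outer loop
   vertex 2.8 4.8 3.8
   vertex 4.4 3.6 2.4
   vertex 1.8 3.2 2.0
  endloop
 endfacet
 facet normal -0.878 -0.201 -0.434
  outer loop
   vertex 2.6 1.0 1.4
   vertex 2.0 0.6 2.8
   vertex 1.8 3.2 2.0
  endloop
 endfacet
 facet normal -0.810 -0.139 -0.570
  outer loop
   vertex 2.6 1.0 1.4
   vertex 1.8 3.2 2.0
   vertex 3.2 1.6 0.4
  endloop
 endfacet
 facet normal 0.781 -0.603 0.162
  outer loop
   vertex 2.6 1.0 1.4
   vertex 4.4 3.6 2.4
   vertex 2.0 0.6 2.8
  endloop
 endfacet
 facet normal 0.794 -0.596 0.119
  outer loop
   vertex 2.6 1.0 1.4
   vertex 3.2 1.6 0.4
   vertex 4.4 3.6 2.4
  endloop
 endfacet
 facet normal 0.568 -0.273 0.776
  outer loop
   vertex 1.6 4.6 4.8
   vertex 1.2 3.2 4.6
   vertex 4.4 3.6 2.4
  endloop
 endfacet
 facet normal 0.643 -0.035 0.765
  outer loop
   vertex 1.6 4.6 4.8
   vertex 4.4 3.6 2.4
   vertex 2.8 4.8 3.8
  endloop
 endfacet
 facet normal -0.931 0.297 -0.215
  outer loop
   vertex 1.6 4.6 4.8
   vertex 1.8 3.2 2.0
   vertex 1.2 3.2 4.6
  endloop
 endfacet
 facet normal -0.478 0.771 -0.420
  outer loop
   vertex 1.6 4.6 4.8
   vertex 2.8 4.8 3.8
   vertex 1.8 3.2 2.0
  endloop
 endfacet
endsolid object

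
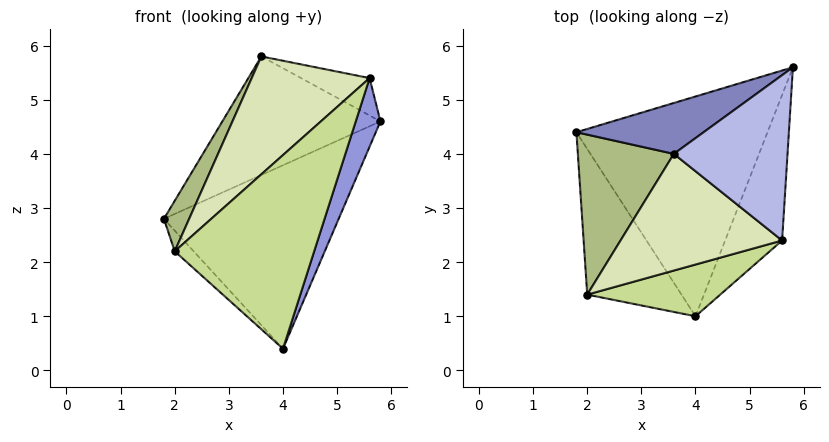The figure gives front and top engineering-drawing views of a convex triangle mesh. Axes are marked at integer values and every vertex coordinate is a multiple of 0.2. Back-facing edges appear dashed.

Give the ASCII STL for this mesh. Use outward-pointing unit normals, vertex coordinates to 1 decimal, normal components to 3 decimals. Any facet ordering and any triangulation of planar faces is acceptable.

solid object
 facet normal 0.151 0.634 -0.759
  outer loop
   vertex 4.0 1.0 0.4
   vertex 1.8 4.4 2.8
   vertex 5.8 5.6 4.6
  endloop
 endfacet
 facet normal -0.413 0.837 0.359
  outer loop
   vertex 3.6 4.0 5.8
   vertex 5.8 5.6 4.6
   vertex 1.8 4.4 2.8
  endloop
 endfacet
 facet normal 0.954 -0.127 -0.270
  outer loop
   vertex 5.6 2.4 5.4
   vertex 4.0 1.0 0.4
   vertex 5.8 5.6 4.6
  endloop
 endfacet
 facet normal 0.348 0.207 0.914
  outer loop
   vertex 5.6 2.4 5.4
   vertex 5.8 5.6 4.6
   vertex 3.6 4.0 5.8
  endloop
 endfacet
 facet normal -0.653 0.106 -0.750
  outer loop
   vertex 2.0 1.4 2.2
   vertex 1.8 4.4 2.8
   vertex 4.0 1.0 0.4
  endloop
 endfacet
 facet normal -0.856 -0.156 0.493
  outer loop
   vertex 2.0 1.4 2.2
   vertex 3.6 4.0 5.8
   vertex 1.8 4.4 2.8
  endloop
 endfacet
 facet normal 0.039 -0.965 0.258
  outer loop
   vertex 2.0 1.4 2.2
   vertex 4.0 1.0 0.4
   vertex 5.6 2.4 5.4
  endloop
 endfacet
 facet normal -0.393 -0.653 0.647
  outer loop
   vertex 2.0 1.4 2.2
   vertex 5.6 2.4 5.4
   vertex 3.6 4.0 5.8
  endloop
 endfacet
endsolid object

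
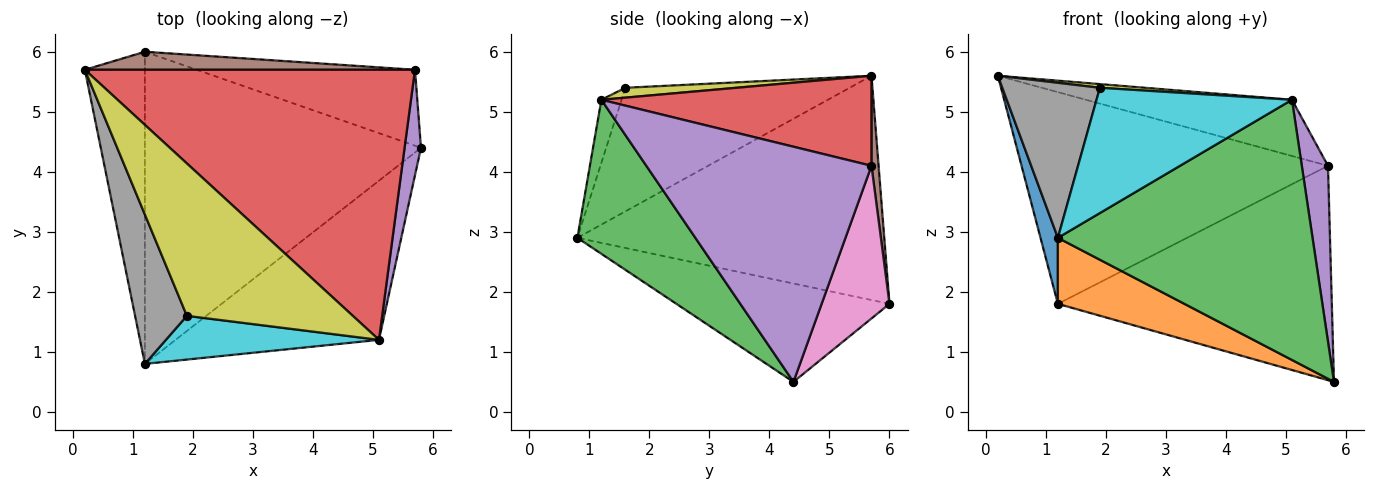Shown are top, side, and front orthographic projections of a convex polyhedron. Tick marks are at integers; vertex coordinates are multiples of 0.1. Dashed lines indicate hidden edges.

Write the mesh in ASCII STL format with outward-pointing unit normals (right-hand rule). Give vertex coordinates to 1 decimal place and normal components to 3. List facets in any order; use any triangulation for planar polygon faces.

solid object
 facet normal -0.965 -0.055 -0.258
  outer loop
   vertex 1.2 6.0 1.8
   vertex 1.2 0.8 2.9
   vertex 0.2 5.7 5.6
  endloop
 endfacet
 facet normal -0.329 -0.195 -0.924
  outer loop
   vertex 1.2 6.0 1.8
   vertex 5.8 4.4 0.5
   vertex 1.2 0.8 2.9
  endloop
 endfacet
 facet normal 0.368 -0.793 -0.485
  outer loop
   vertex 5.1 1.2 5.2
   vertex 1.2 0.8 2.9
   vertex 5.8 4.4 0.5
  endloop
 endfacet
 facet normal 0.258 0.197 0.946
  outer loop
   vertex 5.7 5.7 4.1
   vertex 0.2 5.7 5.6
   vertex 5.1 1.2 5.2
  endloop
 endfacet
 facet normal 0.991 -0.115 0.069
  outer loop
   vertex 5.7 5.7 4.1
   vertex 5.1 1.2 5.2
   vertex 5.8 4.4 0.5
  endloop
 endfacet
 facet normal 0.023 0.996 0.085
  outer loop
   vertex 5.7 5.7 4.1
   vertex 1.2 6.0 1.8
   vertex 0.2 5.7 5.6
  endloop
 endfacet
 facet normal 0.227 0.918 -0.325
  outer loop
   vertex 5.7 5.7 4.1
   vertex 5.8 4.4 0.5
   vertex 1.2 6.0 1.8
  endloop
 endfacet
 facet normal -0.856 -0.372 0.359
  outer loop
   vertex 1.9 1.6 5.4
   vertex 0.2 5.7 5.6
   vertex 1.2 0.8 2.9
  endloop
 endfacet
 facet normal 0.059 -0.024 0.998
  outer loop
   vertex 1.9 1.6 5.4
   vertex 5.1 1.2 5.2
   vertex 0.2 5.7 5.6
  endloop
 endfacet
 facet normal -0.097 -0.940 0.328
  outer loop
   vertex 1.9 1.6 5.4
   vertex 1.2 0.8 2.9
   vertex 5.1 1.2 5.2
  endloop
 endfacet
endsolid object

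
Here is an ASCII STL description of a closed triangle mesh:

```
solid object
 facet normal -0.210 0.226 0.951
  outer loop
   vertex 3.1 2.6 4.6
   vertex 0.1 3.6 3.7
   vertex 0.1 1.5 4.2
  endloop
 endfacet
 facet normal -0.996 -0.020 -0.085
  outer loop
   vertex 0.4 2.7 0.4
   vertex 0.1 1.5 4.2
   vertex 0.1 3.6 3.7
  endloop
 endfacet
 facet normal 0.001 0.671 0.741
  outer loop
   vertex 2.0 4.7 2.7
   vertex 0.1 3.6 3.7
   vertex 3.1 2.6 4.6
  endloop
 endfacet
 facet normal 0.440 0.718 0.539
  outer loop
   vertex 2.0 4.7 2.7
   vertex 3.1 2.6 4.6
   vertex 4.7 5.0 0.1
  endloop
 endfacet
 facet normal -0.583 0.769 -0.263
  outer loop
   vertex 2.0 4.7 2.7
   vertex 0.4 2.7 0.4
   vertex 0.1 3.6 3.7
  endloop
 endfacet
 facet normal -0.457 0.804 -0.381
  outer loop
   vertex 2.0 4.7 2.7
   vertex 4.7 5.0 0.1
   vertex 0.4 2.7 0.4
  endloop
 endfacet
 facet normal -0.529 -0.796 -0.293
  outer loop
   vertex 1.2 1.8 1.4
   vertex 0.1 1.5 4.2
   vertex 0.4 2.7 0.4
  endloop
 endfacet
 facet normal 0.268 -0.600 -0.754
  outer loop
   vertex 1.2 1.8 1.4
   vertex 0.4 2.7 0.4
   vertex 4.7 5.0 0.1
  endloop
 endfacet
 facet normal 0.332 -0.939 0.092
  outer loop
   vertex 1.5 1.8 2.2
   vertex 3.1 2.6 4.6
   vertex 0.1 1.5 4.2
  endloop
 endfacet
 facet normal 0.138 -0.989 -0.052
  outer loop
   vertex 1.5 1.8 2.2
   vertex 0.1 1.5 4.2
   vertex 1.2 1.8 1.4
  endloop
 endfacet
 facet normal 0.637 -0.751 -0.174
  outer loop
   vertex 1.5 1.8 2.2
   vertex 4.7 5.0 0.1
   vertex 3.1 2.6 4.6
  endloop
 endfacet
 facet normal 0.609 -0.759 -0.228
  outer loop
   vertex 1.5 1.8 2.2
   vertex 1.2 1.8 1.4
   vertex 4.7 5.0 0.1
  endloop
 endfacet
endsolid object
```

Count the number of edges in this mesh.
18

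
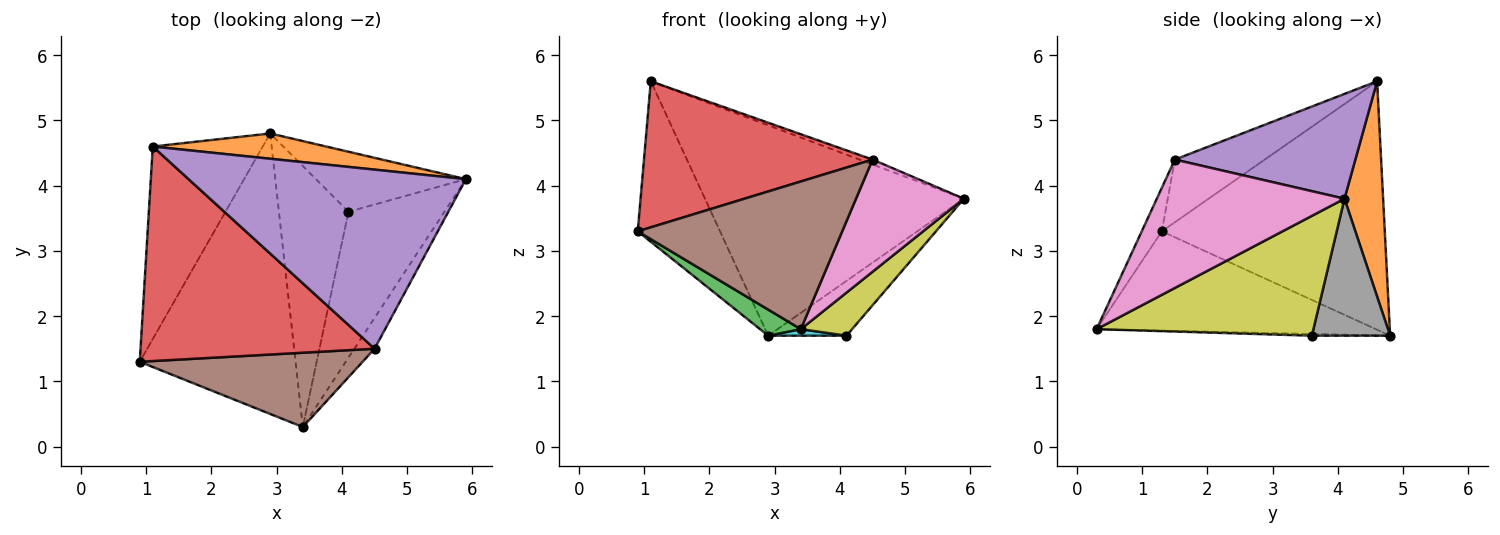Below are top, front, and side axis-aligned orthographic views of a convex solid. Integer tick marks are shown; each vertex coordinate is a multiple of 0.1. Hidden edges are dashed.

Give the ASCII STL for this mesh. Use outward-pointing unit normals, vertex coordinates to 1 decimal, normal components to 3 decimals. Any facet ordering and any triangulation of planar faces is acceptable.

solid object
 facet normal -0.866 0.320 -0.383
  outer loop
   vertex 2.9 4.8 1.7
   vertex 0.9 1.3 3.3
   vertex 1.1 4.6 5.6
  endloop
 endfacet
 facet normal 0.147 0.982 0.118
  outer loop
   vertex 2.9 4.8 1.7
   vertex 1.1 4.6 5.6
   vertex 5.9 4.1 3.8
  endloop
 endfacet
 facet normal -0.536 -0.078 -0.841
  outer loop
   vertex 3.4 0.3 1.8
   vertex 0.9 1.3 3.3
   vertex 2.9 4.8 1.7
  endloop
 endfacet
 facet normal -0.216 -0.549 0.807
  outer loop
   vertex 4.5 1.5 4.4
   vertex 1.1 4.6 5.6
   vertex 0.9 1.3 3.3
  endloop
 endfacet
 facet normal 0.353 0.026 0.935
  outer loop
   vertex 4.5 1.5 4.4
   vertex 5.9 4.1 3.8
   vertex 1.1 4.6 5.6
  endloop
 endfacet
 facet normal -0.087 -0.890 0.448
  outer loop
   vertex 4.5 1.5 4.4
   vertex 0.9 1.3 3.3
   vertex 3.4 0.3 1.8
  endloop
 endfacet
 facet normal 0.859 -0.494 -0.136
  outer loop
   vertex 4.5 1.5 4.4
   vertex 3.4 0.3 1.8
   vertex 5.9 4.1 3.8
  endloop
 endfacet
 facet normal 0.559 0.559 -0.612
  outer loop
   vertex 4.1 3.6 1.7
   vertex 2.9 4.8 1.7
   vertex 5.9 4.1 3.8
  endloop
 endfacet
 facet normal 0.768 -0.181 -0.615
  outer loop
   vertex 4.1 3.6 1.7
   vertex 5.9 4.1 3.8
   vertex 3.4 0.3 1.8
  endloop
 endfacet
 facet normal -0.025 -0.025 -0.999
  outer loop
   vertex 4.1 3.6 1.7
   vertex 3.4 0.3 1.8
   vertex 2.9 4.8 1.7
  endloop
 endfacet
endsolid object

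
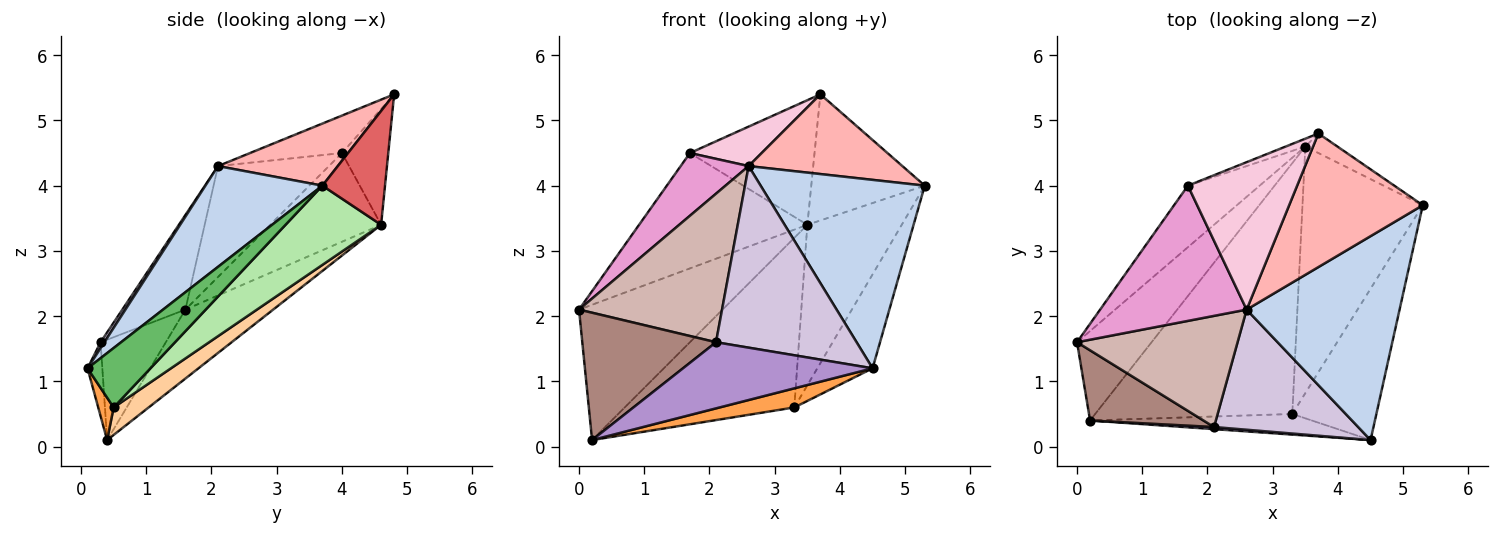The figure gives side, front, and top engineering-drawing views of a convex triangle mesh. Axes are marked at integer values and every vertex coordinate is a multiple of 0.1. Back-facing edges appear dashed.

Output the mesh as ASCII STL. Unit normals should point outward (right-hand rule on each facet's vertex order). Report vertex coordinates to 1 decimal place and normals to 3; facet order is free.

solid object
 facet normal -0.454 0.743 -0.491
  outer loop
   vertex 3.5 4.6 3.4
   vertex 0.2 0.4 0.1
   vertex 0.0 1.6 2.1
  endloop
 endfacet
 facet normal 0.436 -0.611 0.661
  outer loop
   vertex 2.6 2.1 4.3
   vertex 4.5 0.1 1.2
   vertex 5.3 3.7 4.0
  endloop
 endfacet
 facet normal 0.139 -0.673 -0.726
  outer loop
   vertex 3.3 0.5 0.6
   vertex 4.5 0.1 1.2
   vertex 0.2 0.4 0.1
  endloop
 endfacet
 facet normal 0.115 0.556 -0.823
  outer loop
   vertex 3.3 0.5 0.6
   vertex 0.2 0.4 0.1
   vertex 3.5 4.6 3.4
  endloop
 endfacet
 facet normal 0.515 0.452 -0.728
  outer loop
   vertex 3.3 0.5 0.6
   vertex 5.3 3.7 4.0
   vertex 4.5 0.1 1.2
  endloop
 endfacet
 facet normal 0.483 0.478 -0.734
  outer loop
   vertex 3.3 0.5 0.6
   vertex 3.5 4.6 3.4
   vertex 5.3 3.7 4.0
  endloop
 endfacet
 facet normal 0.479 0.868 -0.135
  outer loop
   vertex 3.7 4.8 5.4
   vertex 5.3 3.7 4.0
   vertex 3.5 4.6 3.4
  endloop
 endfacet
 facet normal 0.371 -0.476 0.798
  outer loop
   vertex 3.7 4.8 5.4
   vertex 2.6 2.1 4.3
   vertex 5.3 3.7 4.0
  endloop
 endfacet
 facet normal -0.078 -0.996 0.032
  outer loop
   vertex 2.1 0.3 1.6
   vertex 0.2 0.4 0.1
   vertex 4.5 0.1 1.2
  endloop
 endfacet
 facet normal 0.022 -0.834 0.552
  outer loop
   vertex 2.1 0.3 1.6
   vertex 4.5 0.1 1.2
   vertex 2.6 2.1 4.3
  endloop
 endfacet
 facet normal -0.393 -0.805 0.444
  outer loop
   vertex 2.1 0.3 1.6
   vertex 0.0 1.6 2.1
   vertex 0.2 0.4 0.1
  endloop
 endfacet
 facet normal -0.333 -0.755 0.565
  outer loop
   vertex 2.1 0.3 1.6
   vertex 2.6 2.1 4.3
   vertex 0.0 1.6 2.1
  endloop
 endfacet
 facet normal -0.566 -0.347 0.748
  outer loop
   vertex 1.7 4.0 4.5
   vertex 0.0 1.6 2.1
   vertex 2.6 2.1 4.3
  endloop
 endfacet
 facet normal -0.314 -0.245 0.917
  outer loop
   vertex 1.7 4.0 4.5
   vertex 2.6 2.1 4.3
   vertex 3.7 4.8 5.4
  endloop
 endfacet
 facet normal -0.503 0.763 -0.407
  outer loop
   vertex 1.7 4.0 4.5
   vertex 3.5 4.6 3.4
   vertex 0.0 1.6 2.1
  endloop
 endfacet
 facet normal -0.348 0.936 -0.059
  outer loop
   vertex 1.7 4.0 4.5
   vertex 3.7 4.8 5.4
   vertex 3.5 4.6 3.4
  endloop
 endfacet
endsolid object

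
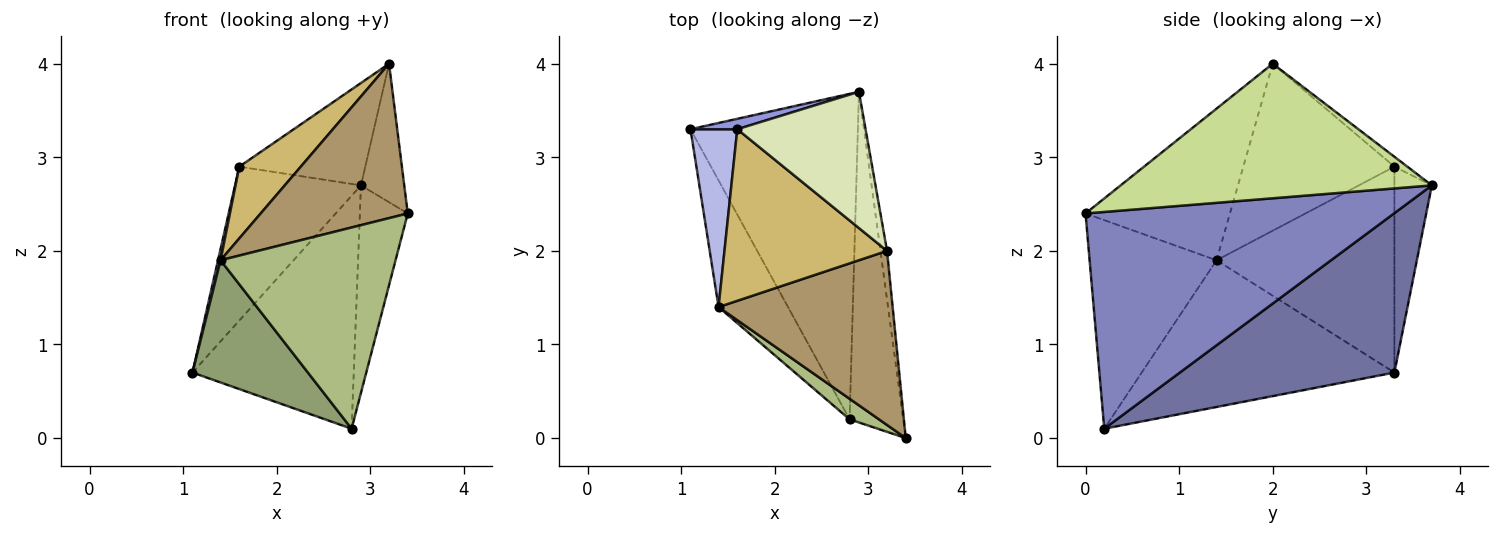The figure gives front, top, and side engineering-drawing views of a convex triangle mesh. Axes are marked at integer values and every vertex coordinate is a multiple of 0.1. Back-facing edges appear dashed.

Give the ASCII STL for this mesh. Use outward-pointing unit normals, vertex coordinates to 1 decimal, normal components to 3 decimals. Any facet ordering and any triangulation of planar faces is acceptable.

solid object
 facet normal 0.612 0.460 -0.643
  outer loop
   vertex 2.8 0.2 0.1
   vertex 1.1 3.3 0.7
   vertex 2.9 3.7 2.7
  endloop
 endfacet
 facet normal 0.960 0.149 -0.237
  outer loop
   vertex 2.8 0.2 0.1
   vertex 2.9 3.7 2.7
   vertex 3.4 0.0 2.4
  endloop
 endfacet
 facet normal -0.284 0.957 0.065
  outer loop
   vertex 1.6 3.3 2.9
   vertex 2.9 3.7 2.7
   vertex 1.1 3.3 0.7
  endloop
 endfacet
 facet normal -0.975 -0.014 0.222
  outer loop
   vertex 1.4 1.4 1.9
   vertex 1.6 3.3 2.9
   vertex 1.1 3.3 0.7
  endloop
 endfacet
 facet normal -0.835 -0.382 -0.395
  outer loop
   vertex 1.4 1.4 1.9
   vertex 1.1 3.3 0.7
   vertex 2.8 0.2 0.1
  endloop
 endfacet
 facet normal -0.585 -0.807 0.083
  outer loop
   vertex 1.4 1.4 1.9
   vertex 2.8 0.2 0.1
   vertex 3.4 0.0 2.4
  endloop
 endfacet
 facet normal 0.989 0.138 -0.048
  outer loop
   vertex 3.2 2.0 4.0
   vertex 3.4 0.0 2.4
   vertex 2.9 3.7 2.7
  endloop
 endfacet
 facet normal -0.062 0.599 0.798
  outer loop
   vertex 3.2 2.0 4.0
   vertex 2.9 3.7 2.7
   vertex 1.6 3.3 2.9
  endloop
 endfacet
 facet normal -0.546 -0.556 0.627
  outer loop
   vertex 3.2 2.0 4.0
   vertex 1.4 1.4 1.9
   vertex 3.4 0.0 2.4
  endloop
 endfacet
 facet normal -0.688 -0.280 0.670
  outer loop
   vertex 3.2 2.0 4.0
   vertex 1.6 3.3 2.9
   vertex 1.4 1.4 1.9
  endloop
 endfacet
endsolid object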